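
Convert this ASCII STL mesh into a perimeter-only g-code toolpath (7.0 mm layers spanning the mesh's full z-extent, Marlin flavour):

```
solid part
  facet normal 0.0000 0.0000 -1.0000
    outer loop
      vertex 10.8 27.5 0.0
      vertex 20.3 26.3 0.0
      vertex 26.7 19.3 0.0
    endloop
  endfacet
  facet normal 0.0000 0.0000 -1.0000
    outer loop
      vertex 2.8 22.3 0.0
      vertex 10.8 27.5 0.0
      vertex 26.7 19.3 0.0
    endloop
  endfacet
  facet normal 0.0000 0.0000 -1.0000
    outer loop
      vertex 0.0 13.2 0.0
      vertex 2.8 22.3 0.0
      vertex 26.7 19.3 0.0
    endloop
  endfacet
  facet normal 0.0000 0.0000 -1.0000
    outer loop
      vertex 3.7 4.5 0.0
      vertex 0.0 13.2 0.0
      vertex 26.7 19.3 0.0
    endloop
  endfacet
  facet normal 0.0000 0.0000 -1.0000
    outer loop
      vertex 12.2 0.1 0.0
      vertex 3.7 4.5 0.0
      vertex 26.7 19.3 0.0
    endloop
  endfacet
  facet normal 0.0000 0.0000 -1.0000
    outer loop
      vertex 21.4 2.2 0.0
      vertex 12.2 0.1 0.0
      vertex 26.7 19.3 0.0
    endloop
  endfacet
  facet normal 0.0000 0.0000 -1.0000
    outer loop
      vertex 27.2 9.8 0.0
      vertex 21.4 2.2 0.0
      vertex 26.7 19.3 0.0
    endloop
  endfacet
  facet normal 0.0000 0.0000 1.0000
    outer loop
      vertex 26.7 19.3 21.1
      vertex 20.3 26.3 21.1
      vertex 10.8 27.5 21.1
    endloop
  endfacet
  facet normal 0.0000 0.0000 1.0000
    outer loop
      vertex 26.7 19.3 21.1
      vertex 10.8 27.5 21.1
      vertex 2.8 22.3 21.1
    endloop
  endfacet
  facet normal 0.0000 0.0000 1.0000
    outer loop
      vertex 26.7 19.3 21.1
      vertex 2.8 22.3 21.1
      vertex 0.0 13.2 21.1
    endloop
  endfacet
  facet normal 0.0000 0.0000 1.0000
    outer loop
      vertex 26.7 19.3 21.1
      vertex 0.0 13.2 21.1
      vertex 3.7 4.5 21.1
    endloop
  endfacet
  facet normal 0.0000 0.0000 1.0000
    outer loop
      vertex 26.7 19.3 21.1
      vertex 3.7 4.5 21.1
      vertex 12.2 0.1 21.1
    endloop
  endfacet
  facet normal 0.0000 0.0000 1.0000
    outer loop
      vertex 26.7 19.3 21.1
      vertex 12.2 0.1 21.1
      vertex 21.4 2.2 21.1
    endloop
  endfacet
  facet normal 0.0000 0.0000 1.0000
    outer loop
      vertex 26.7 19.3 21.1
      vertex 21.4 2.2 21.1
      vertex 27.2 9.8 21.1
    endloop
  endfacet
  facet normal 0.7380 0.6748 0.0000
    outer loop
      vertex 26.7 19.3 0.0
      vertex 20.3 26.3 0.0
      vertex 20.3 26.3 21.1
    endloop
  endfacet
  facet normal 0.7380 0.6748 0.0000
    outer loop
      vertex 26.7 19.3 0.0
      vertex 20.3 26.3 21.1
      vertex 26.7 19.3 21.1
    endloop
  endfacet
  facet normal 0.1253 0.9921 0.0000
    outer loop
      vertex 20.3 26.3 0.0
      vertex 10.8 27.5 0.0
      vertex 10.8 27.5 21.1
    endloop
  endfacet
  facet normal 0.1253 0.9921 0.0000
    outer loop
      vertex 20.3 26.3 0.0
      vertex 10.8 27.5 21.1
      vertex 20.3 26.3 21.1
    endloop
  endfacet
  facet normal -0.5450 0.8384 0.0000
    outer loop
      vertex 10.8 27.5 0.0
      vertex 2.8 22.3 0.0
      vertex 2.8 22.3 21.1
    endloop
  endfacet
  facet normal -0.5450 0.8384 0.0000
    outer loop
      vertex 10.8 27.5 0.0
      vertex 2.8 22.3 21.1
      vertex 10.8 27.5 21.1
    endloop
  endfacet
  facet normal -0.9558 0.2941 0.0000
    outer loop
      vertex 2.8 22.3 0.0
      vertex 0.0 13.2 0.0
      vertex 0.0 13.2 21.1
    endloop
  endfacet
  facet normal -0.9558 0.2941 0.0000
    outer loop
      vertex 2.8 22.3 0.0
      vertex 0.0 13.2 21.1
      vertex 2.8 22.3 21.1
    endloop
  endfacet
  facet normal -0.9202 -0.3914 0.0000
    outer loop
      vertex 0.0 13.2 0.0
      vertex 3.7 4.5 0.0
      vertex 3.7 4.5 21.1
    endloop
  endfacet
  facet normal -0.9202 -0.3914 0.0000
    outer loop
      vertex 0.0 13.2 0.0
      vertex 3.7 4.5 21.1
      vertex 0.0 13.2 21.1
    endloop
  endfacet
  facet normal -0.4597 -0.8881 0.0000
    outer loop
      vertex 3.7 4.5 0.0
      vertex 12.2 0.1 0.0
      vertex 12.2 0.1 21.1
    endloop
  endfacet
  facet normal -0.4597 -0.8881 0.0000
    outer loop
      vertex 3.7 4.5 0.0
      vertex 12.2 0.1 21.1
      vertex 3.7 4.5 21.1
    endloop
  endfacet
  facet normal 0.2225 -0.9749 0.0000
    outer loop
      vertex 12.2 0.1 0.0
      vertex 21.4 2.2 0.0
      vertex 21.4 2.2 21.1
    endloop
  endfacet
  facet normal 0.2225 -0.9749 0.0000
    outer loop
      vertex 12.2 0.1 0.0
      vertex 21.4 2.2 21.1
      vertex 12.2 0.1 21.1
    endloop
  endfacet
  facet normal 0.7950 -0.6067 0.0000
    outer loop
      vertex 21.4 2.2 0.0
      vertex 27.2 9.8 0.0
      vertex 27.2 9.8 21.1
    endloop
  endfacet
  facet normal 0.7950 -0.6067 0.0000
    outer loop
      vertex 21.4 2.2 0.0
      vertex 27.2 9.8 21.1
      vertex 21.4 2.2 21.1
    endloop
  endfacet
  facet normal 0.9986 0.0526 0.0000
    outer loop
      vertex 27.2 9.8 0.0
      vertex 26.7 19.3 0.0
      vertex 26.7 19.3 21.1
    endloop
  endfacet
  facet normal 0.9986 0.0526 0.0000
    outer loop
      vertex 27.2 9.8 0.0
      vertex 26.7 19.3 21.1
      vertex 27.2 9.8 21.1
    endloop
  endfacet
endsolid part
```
; perimeter-only toolpath
G21 ; units = mm
G90 ; absolute positioning
G28 ; home
; layer 1
G0 Z7.0
G0 X26.7 Y19.3
G1 X20.3 Y26.3
G1 X10.8 Y27.5
G1 X2.8 Y22.3
G1 X0.0 Y13.2
G1 X3.7 Y4.5
G1 X12.2 Y0.1
G1 X21.4 Y2.2
G1 X27.2 Y9.8
G1 X26.7 Y19.3
; layer 2
G0 Z14.1
G0 X26.7 Y19.3
G1 X20.3 Y26.3
G1 X10.8 Y27.5
G1 X2.8 Y22.3
G1 X0.0 Y13.2
G1 X3.7 Y4.5
G1 X12.2 Y0.1
G1 X21.4 Y2.2
G1 X27.2 Y9.8
G1 X26.7 Y19.3
; layer 3
G0 Z21.1
G0 X26.7 Y19.3
G1 X20.3 Y26.3
G1 X10.8 Y27.5
G1 X2.8 Y22.3
G1 X0.0 Y13.2
G1 X3.7 Y4.5
G1 X12.2 Y0.1
G1 X21.4 Y2.2
G1 X27.2 Y9.8
G1 X26.7 Y19.3
M2 ; end

The solid is a regular 9-sided prism (a cylinder approximated with 9 flat sides), circumscribed radius ≈ 13.9 mm, height ≈ 21.1 mm. Slicing at Δz = 7.0 mm — 3 equal slices spanning the solid's height, so layer i sits at z = i·h/3 — gives 3 non-empty perimeters. Each is a 9-segment closed polygon; G0 lifts to the layer z and rapids to the start vertex, then G1 traces the edges.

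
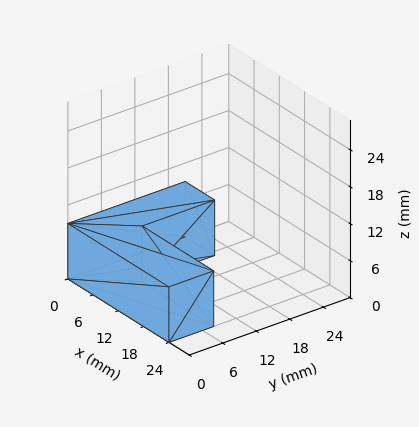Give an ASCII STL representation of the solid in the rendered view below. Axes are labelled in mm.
Reading the render: the shape is an L-shaped prism: outer 24 × 21 mm, arm thicknesses ≈ 8 mm (horizontal) and 7 mm (vertical), extruded 9 mm in z (dimensions read to the nearest mm from the axis ticks). For the STL, each face is triangulated and given an outward normal.

solid part
  facet normal 0.0000 0.0000 -1.0000
    outer loop
      vertex 24.00 8.00 0.00
      vertex 24.00 0.00 0.00
      vertex 0.00 0.00 0.00
    endloop
  endfacet
  facet normal 0.0000 0.0000 -1.0000
    outer loop
      vertex 7.00 8.00 0.00
      vertex 24.00 8.00 0.00
      vertex 0.00 0.00 0.00
    endloop
  endfacet
  facet normal 0.0000 0.0000 -1.0000
    outer loop
      vertex 7.00 21.00 0.00
      vertex 7.00 8.00 0.00
      vertex 0.00 0.00 0.00
    endloop
  endfacet
  facet normal 0.0000 0.0000 -1.0000
    outer loop
      vertex 0.00 21.00 0.00
      vertex 7.00 21.00 0.00
      vertex 0.00 0.00 0.00
    endloop
  endfacet
  facet normal 0.0000 0.0000 1.0000
    outer loop
      vertex 0.00 0.00 9.00
      vertex 24.00 0.00 9.00
      vertex 24.00 8.00 9.00
    endloop
  endfacet
  facet normal 0.0000 0.0000 1.0000
    outer loop
      vertex 0.00 0.00 9.00
      vertex 24.00 8.00 9.00
      vertex 7.00 8.00 9.00
    endloop
  endfacet
  facet normal 0.0000 0.0000 1.0000
    outer loop
      vertex 0.00 0.00 9.00
      vertex 7.00 8.00 9.00
      vertex 7.00 21.00 9.00
    endloop
  endfacet
  facet normal 0.0000 0.0000 1.0000
    outer loop
      vertex 0.00 0.00 9.00
      vertex 7.00 21.00 9.00
      vertex 0.00 21.00 9.00
    endloop
  endfacet
  facet normal 0.0000 -1.0000 0.0000
    outer loop
      vertex 0.00 0.00 0.00
      vertex 24.00 0.00 0.00
      vertex 24.00 0.00 9.00
    endloop
  endfacet
  facet normal 0.0000 -1.0000 0.0000
    outer loop
      vertex 0.00 0.00 0.00
      vertex 24.00 0.00 9.00
      vertex 0.00 0.00 9.00
    endloop
  endfacet
  facet normal 1.0000 0.0000 0.0000
    outer loop
      vertex 24.00 0.00 0.00
      vertex 24.00 8.00 0.00
      vertex 24.00 8.00 9.00
    endloop
  endfacet
  facet normal 1.0000 0.0000 0.0000
    outer loop
      vertex 24.00 0.00 0.00
      vertex 24.00 8.00 9.00
      vertex 24.00 0.00 9.00
    endloop
  endfacet
  facet normal 0.0000 1.0000 0.0000
    outer loop
      vertex 24.00 8.00 0.00
      vertex 7.00 8.00 0.00
      vertex 7.00 8.00 9.00
    endloop
  endfacet
  facet normal 0.0000 1.0000 0.0000
    outer loop
      vertex 24.00 8.00 0.00
      vertex 7.00 8.00 9.00
      vertex 24.00 8.00 9.00
    endloop
  endfacet
  facet normal 1.0000 0.0000 0.0000
    outer loop
      vertex 7.00 8.00 0.00
      vertex 7.00 21.00 0.00
      vertex 7.00 21.00 9.00
    endloop
  endfacet
  facet normal 1.0000 0.0000 0.0000
    outer loop
      vertex 7.00 8.00 0.00
      vertex 7.00 21.00 9.00
      vertex 7.00 8.00 9.00
    endloop
  endfacet
  facet normal 0.0000 1.0000 0.0000
    outer loop
      vertex 7.00 21.00 0.00
      vertex 0.00 21.00 0.00
      vertex 0.00 21.00 9.00
    endloop
  endfacet
  facet normal 0.0000 1.0000 0.0000
    outer loop
      vertex 7.00 21.00 0.00
      vertex 0.00 21.00 9.00
      vertex 7.00 21.00 9.00
    endloop
  endfacet
  facet normal -1.0000 0.0000 0.0000
    outer loop
      vertex 0.00 21.00 0.00
      vertex 0.00 0.00 0.00
      vertex 0.00 0.00 9.00
    endloop
  endfacet
  facet normal -1.0000 0.0000 0.0000
    outer loop
      vertex 0.00 21.00 0.00
      vertex 0.00 0.00 9.00
      vertex 0.00 21.00 9.00
    endloop
  endfacet
endsolid part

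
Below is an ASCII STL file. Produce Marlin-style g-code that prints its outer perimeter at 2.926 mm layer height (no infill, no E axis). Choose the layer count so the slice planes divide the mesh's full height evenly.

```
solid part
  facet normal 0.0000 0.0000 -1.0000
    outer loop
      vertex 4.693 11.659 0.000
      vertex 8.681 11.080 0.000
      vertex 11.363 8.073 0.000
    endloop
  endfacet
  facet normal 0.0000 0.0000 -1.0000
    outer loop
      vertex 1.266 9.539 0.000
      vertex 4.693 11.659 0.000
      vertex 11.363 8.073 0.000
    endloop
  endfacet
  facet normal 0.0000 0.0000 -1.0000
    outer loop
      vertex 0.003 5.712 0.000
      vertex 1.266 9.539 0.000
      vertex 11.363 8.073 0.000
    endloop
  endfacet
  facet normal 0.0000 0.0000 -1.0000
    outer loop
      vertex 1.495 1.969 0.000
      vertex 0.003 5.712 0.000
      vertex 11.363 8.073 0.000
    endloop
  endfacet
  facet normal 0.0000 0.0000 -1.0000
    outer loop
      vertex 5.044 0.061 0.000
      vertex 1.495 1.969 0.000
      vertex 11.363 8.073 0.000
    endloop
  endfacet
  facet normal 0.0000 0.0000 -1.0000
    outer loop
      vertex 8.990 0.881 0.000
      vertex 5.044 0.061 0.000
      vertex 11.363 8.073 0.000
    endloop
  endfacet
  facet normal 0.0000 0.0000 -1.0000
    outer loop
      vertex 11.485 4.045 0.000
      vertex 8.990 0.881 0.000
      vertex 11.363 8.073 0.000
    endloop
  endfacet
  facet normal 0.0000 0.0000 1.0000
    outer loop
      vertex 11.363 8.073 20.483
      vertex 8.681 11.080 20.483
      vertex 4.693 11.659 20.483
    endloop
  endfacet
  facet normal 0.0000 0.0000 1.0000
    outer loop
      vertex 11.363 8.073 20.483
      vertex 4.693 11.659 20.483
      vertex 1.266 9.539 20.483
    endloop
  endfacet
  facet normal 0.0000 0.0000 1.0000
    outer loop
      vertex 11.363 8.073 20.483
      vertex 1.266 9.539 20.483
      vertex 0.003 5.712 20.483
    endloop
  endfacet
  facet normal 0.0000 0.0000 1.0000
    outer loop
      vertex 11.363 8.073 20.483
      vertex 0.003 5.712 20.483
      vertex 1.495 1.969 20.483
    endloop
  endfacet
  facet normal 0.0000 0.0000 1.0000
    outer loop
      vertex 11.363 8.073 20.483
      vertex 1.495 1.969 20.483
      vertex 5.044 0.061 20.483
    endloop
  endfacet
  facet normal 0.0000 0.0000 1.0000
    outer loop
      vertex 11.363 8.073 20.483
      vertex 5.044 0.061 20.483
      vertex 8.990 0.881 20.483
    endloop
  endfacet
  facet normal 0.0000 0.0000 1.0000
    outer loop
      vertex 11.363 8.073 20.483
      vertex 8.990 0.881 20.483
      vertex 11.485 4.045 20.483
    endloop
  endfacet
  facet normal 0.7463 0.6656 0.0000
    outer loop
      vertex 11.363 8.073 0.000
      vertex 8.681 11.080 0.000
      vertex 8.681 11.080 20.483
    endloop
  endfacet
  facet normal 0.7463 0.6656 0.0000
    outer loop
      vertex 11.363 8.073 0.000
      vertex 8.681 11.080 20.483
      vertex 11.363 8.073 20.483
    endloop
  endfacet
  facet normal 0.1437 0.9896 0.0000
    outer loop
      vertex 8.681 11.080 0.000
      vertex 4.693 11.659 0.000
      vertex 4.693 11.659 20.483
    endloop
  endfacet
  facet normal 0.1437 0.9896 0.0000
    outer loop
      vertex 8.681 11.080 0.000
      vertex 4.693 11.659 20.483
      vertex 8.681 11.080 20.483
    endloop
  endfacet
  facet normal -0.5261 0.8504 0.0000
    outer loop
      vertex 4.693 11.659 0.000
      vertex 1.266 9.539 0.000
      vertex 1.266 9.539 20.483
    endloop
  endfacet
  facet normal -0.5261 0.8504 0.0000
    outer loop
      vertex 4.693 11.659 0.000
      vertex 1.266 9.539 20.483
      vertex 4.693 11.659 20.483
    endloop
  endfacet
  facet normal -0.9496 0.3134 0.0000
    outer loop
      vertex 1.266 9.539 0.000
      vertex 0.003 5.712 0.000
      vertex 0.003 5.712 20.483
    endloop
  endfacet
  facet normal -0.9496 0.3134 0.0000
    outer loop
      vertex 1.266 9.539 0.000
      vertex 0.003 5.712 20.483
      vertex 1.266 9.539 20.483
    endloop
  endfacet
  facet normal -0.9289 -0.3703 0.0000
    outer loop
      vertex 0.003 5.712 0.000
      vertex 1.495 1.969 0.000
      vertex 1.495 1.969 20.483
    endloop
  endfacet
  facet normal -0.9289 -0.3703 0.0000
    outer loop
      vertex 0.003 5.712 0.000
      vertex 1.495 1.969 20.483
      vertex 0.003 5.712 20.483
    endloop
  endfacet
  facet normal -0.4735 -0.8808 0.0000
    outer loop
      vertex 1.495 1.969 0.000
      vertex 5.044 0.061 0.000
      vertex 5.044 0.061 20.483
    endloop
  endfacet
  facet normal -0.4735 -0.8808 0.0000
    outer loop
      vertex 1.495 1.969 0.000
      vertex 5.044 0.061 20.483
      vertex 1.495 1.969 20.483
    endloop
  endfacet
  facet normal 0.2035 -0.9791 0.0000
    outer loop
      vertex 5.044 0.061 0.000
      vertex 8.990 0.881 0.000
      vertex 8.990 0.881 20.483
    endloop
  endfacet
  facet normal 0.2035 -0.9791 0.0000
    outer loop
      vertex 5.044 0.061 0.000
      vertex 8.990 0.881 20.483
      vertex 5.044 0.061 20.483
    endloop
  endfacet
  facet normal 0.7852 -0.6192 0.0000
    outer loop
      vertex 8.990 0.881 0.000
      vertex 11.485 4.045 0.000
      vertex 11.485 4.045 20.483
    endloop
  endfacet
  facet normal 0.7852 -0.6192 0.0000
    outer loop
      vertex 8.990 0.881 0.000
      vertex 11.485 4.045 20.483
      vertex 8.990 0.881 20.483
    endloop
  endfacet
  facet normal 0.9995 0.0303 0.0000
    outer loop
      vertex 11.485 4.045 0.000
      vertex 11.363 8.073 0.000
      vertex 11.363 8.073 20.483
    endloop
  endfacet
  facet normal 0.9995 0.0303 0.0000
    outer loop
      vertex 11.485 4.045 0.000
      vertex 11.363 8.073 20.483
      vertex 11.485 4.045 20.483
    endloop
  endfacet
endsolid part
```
; perimeter-only toolpath
G21 ; units = mm
G90 ; absolute positioning
G28 ; home
; layer 1
G0 Z2.926
G0 X11.363 Y8.073
G1 X8.681 Y11.080
G1 X4.693 Y11.659
G1 X1.266 Y9.539
G1 X0.003 Y5.712
G1 X1.495 Y1.969
G1 X5.044 Y0.061
G1 X8.990 Y0.881
G1 X11.485 Y4.045
G1 X11.363 Y8.073
; layer 2
G0 Z5.852
G0 X11.363 Y8.073
G1 X8.681 Y11.080
G1 X4.693 Y11.659
G1 X1.266 Y9.539
G1 X0.003 Y5.712
G1 X1.495 Y1.969
G1 X5.044 Y0.061
G1 X8.990 Y0.881
G1 X11.485 Y4.045
G1 X11.363 Y8.073
; layer 3
G0 Z8.778
G0 X11.363 Y8.073
G1 X8.681 Y11.080
G1 X4.693 Y11.659
G1 X1.266 Y9.539
G1 X0.003 Y5.712
G1 X1.495 Y1.969
G1 X5.044 Y0.061
G1 X8.990 Y0.881
G1 X11.485 Y4.045
G1 X11.363 Y8.073
; layer 4
G0 Z11.705
G0 X11.363 Y8.073
G1 X8.681 Y11.080
G1 X4.693 Y11.659
G1 X1.266 Y9.539
G1 X0.003 Y5.712
G1 X1.495 Y1.969
G1 X5.044 Y0.061
G1 X8.990 Y0.881
G1 X11.485 Y4.045
G1 X11.363 Y8.073
; layer 5
G0 Z14.631
G0 X11.363 Y8.073
G1 X8.681 Y11.080
G1 X4.693 Y11.659
G1 X1.266 Y9.539
G1 X0.003 Y5.712
G1 X1.495 Y1.969
G1 X5.044 Y0.061
G1 X8.990 Y0.881
G1 X11.485 Y4.045
G1 X11.363 Y8.073
; layer 6
G0 Z17.557
G0 X11.363 Y8.073
G1 X8.681 Y11.080
G1 X4.693 Y11.659
G1 X1.266 Y9.539
G1 X0.003 Y5.712
G1 X1.495 Y1.969
G1 X5.044 Y0.061
G1 X8.990 Y0.881
G1 X11.485 Y4.045
G1 X11.363 Y8.073
; layer 7
G0 Z20.483
G0 X11.363 Y8.073
G1 X8.681 Y11.080
G1 X4.693 Y11.659
G1 X1.266 Y9.539
G1 X0.003 Y5.712
G1 X1.495 Y1.969
G1 X5.044 Y0.061
G1 X8.990 Y0.881
G1 X11.485 Y4.045
G1 X11.363 Y8.073
M2 ; end

The solid is a regular 9-sided prism (a cylinder approximated with 9 flat sides), circumscribed radius ≈ 5.89 mm, height ≈ 20.5 mm. Slicing at Δz = 2.926 mm — 7 equal slices spanning the solid's height, so layer i sits at z = i·h/7 — gives 7 non-empty perimeters. Each is a 9-segment closed polygon; G0 lifts to the layer z and rapids to the start vertex, then G1 traces the edges.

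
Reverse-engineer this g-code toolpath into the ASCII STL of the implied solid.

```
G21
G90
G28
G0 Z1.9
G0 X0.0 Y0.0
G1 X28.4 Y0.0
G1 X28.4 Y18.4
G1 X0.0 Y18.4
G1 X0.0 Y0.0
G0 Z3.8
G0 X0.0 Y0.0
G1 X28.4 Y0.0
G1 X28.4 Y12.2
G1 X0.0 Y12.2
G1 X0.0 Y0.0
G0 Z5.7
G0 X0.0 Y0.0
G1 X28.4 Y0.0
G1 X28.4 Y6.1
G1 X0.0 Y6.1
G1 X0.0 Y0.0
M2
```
solid part
  facet normal 0.0000 0.0000 -1.0000
    outer loop
      vertex 28.4 24.5 0.0
      vertex 28.4 0.0 0.0
      vertex 0.0 0.0 0.0
    endloop
  endfacet
  facet normal 0.0000 0.0000 -1.0000
    outer loop
      vertex 0.0 24.5 0.0
      vertex 28.4 24.5 0.0
      vertex 0.0 0.0 0.0
    endloop
  endfacet
  facet normal 0.0000 -1.0000 0.0000
    outer loop
      vertex 0.0 0.0 0.0
      vertex 28.4 0.0 0.0
      vertex 28.4 0.0 7.6
    endloop
  endfacet
  facet normal 0.0000 -1.0000 0.0000
    outer loop
      vertex 0.0 0.0 0.0
      vertex 28.4 0.0 7.6
      vertex 0.0 0.0 7.6
    endloop
  endfacet
  facet normal 0.0000 0.2963 0.9551
    outer loop
      vertex 0.0 0.0 7.6
      vertex 28.4 0.0 7.6
      vertex 28.4 24.5 0.0
    endloop
  endfacet
  facet normal 0.0000 0.2963 0.9551
    outer loop
      vertex 0.0 0.0 7.6
      vertex 28.4 24.5 0.0
      vertex 0.0 24.5 0.0
    endloop
  endfacet
  facet normal -1.0000 0.0000 0.0000
    outer loop
      vertex 0.0 0.0 7.6
      vertex 0.0 24.5 0.0
      vertex 0.0 0.0 0.0
    endloop
  endfacet
  facet normal 1.0000 0.0000 0.0000
    outer loop
      vertex 28.4 0.0 0.0
      vertex 28.4 24.5 0.0
      vertex 28.4 0.0 7.6
    endloop
  endfacet
endsolid part

The G0 Z moves step by Δz≈1.9 mm. The G1 loops shrink linearly with z, so the solid tapers from its base footprint up to z≈7.6. Closing with a flat bottom cap and the tapered top and triangulating gives 8 facets — a wedge (ramp): 28.4 × 24.5 mm base, rising to 7.6 mm along the y=0 edge and sloping linearly to z=0 at y=24.5.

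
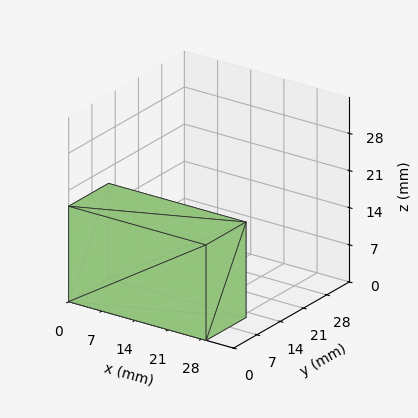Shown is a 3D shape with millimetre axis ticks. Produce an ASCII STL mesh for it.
Reading the render: the shape is a rectangular box, roughly 29 × 12 mm footprint and 18 mm tall (dimensions read to the nearest mm from the axis ticks). For the STL, each face is triangulated and given an outward normal.

solid part
  facet normal 0.0000 0.0000 -1.0000
    outer loop
      vertex 29.000 12.000 0.000
      vertex 29.000 0.000 0.000
      vertex 0.000 0.000 0.000
    endloop
  endfacet
  facet normal 0.0000 0.0000 -1.0000
    outer loop
      vertex 0.000 12.000 0.000
      vertex 29.000 12.000 0.000
      vertex 0.000 0.000 0.000
    endloop
  endfacet
  facet normal 0.0000 0.0000 1.0000
    outer loop
      vertex 0.000 0.000 18.000
      vertex 29.000 0.000 18.000
      vertex 29.000 12.000 18.000
    endloop
  endfacet
  facet normal 0.0000 0.0000 1.0000
    outer loop
      vertex 0.000 0.000 18.000
      vertex 29.000 12.000 18.000
      vertex 0.000 12.000 18.000
    endloop
  endfacet
  facet normal 0.0000 -1.0000 0.0000
    outer loop
      vertex 0.000 0.000 0.000
      vertex 29.000 0.000 0.000
      vertex 29.000 0.000 18.000
    endloop
  endfacet
  facet normal 0.0000 -1.0000 0.0000
    outer loop
      vertex 0.000 0.000 0.000
      vertex 29.000 0.000 18.000
      vertex 0.000 0.000 18.000
    endloop
  endfacet
  facet normal 0.0000 1.0000 0.0000
    outer loop
      vertex 29.000 12.000 18.000
      vertex 29.000 12.000 0.000
      vertex 0.000 12.000 0.000
    endloop
  endfacet
  facet normal 0.0000 1.0000 0.0000
    outer loop
      vertex 0.000 12.000 18.000
      vertex 29.000 12.000 18.000
      vertex 0.000 12.000 0.000
    endloop
  endfacet
  facet normal -1.0000 0.0000 0.0000
    outer loop
      vertex 0.000 12.000 18.000
      vertex 0.000 12.000 0.000
      vertex 0.000 0.000 0.000
    endloop
  endfacet
  facet normal -1.0000 0.0000 0.0000
    outer loop
      vertex 0.000 0.000 18.000
      vertex 0.000 12.000 18.000
      vertex 0.000 0.000 0.000
    endloop
  endfacet
  facet normal 1.0000 0.0000 0.0000
    outer loop
      vertex 29.000 0.000 0.000
      vertex 29.000 12.000 0.000
      vertex 29.000 12.000 18.000
    endloop
  endfacet
  facet normal 1.0000 0.0000 0.0000
    outer loop
      vertex 29.000 0.000 0.000
      vertex 29.000 12.000 18.000
      vertex 29.000 0.000 18.000
    endloop
  endfacet
endsolid part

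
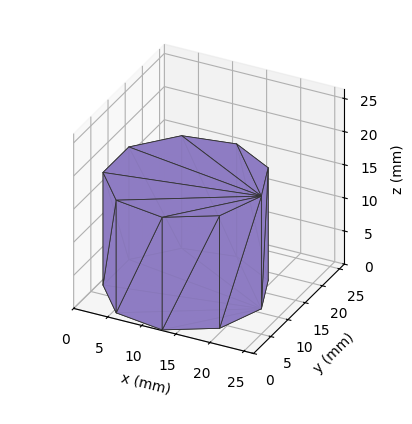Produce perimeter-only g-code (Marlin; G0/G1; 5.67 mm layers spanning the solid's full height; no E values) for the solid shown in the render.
Reading the render: the shape is a regular 9-sided prism (a cylinder approximated with 9 flat sides), circumscribed radius ≈ 11 mm, height ≈ 17 mm (dimensions read to the nearest mm from the axis ticks). For the g-code, the solid's height is divided into equal slices at the stated Δz and each level perimeter traced with G1 moves after a G0 lift.

; perimeter-only toolpath
G21 ; units = mm
G90 ; absolute positioning
G28 ; home
; layer 1
G0 Z5.67
G0 X22.00 Y11.00
G1 X19.43 Y18.07
G1 X12.91 Y21.83
G1 X5.50 Y20.53
G1 X0.66 Y14.76
G1 X0.66 Y7.24
G1 X5.50 Y1.47
G1 X12.91 Y0.17
G1 X19.43 Y3.93
G1 X22.00 Y11.00
; layer 2
G0 Z11.33
G0 X22.00 Y11.00
G1 X19.43 Y18.07
G1 X12.91 Y21.83
G1 X5.50 Y20.53
G1 X0.66 Y14.76
G1 X0.66 Y7.24
G1 X5.50 Y1.47
G1 X12.91 Y0.17
G1 X19.43 Y3.93
G1 X22.00 Y11.00
; layer 3
G0 Z17.00
G0 X22.00 Y11.00
G1 X19.43 Y18.07
G1 X12.91 Y21.83
G1 X5.50 Y20.53
G1 X0.66 Y14.76
G1 X0.66 Y7.24
G1 X5.50 Y1.47
G1 X12.91 Y0.17
G1 X19.43 Y3.93
G1 X22.00 Y11.00
M2 ; end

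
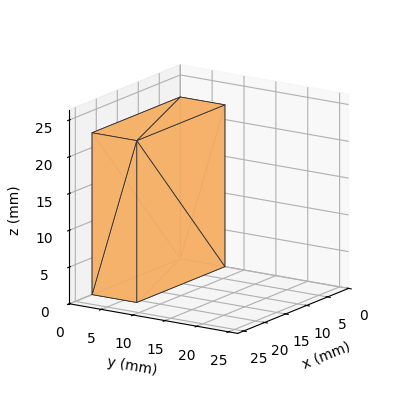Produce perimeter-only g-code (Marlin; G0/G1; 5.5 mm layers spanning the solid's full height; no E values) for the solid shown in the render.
Reading the render: the shape is a rectangular box, roughly 21 × 7 mm footprint and 22 mm tall (dimensions read to the nearest mm from the axis ticks). For the g-code, the solid's height is divided into equal slices at the stated Δz and each level perimeter traced with G1 moves after a G0 lift.

; perimeter-only toolpath
G21 ; units = mm
G90 ; absolute positioning
G28 ; home
; layer 1
G0 Z5.5
G0 X0.0 Y0.0
G1 X21.0 Y0.0
G1 X21.0 Y7.0
G1 X0.0 Y7.0
G1 X0.0 Y0.0
; layer 2
G0 Z11.0
G0 X0.0 Y0.0
G1 X21.0 Y0.0
G1 X21.0 Y7.0
G1 X0.0 Y7.0
G1 X0.0 Y0.0
; layer 3
G0 Z16.5
G0 X0.0 Y0.0
G1 X21.0 Y0.0
G1 X21.0 Y7.0
G1 X0.0 Y7.0
G1 X0.0 Y0.0
; layer 4
G0 Z22.0
G0 X0.0 Y0.0
G1 X21.0 Y0.0
G1 X21.0 Y7.0
G1 X0.0 Y7.0
G1 X0.0 Y0.0
M2 ; end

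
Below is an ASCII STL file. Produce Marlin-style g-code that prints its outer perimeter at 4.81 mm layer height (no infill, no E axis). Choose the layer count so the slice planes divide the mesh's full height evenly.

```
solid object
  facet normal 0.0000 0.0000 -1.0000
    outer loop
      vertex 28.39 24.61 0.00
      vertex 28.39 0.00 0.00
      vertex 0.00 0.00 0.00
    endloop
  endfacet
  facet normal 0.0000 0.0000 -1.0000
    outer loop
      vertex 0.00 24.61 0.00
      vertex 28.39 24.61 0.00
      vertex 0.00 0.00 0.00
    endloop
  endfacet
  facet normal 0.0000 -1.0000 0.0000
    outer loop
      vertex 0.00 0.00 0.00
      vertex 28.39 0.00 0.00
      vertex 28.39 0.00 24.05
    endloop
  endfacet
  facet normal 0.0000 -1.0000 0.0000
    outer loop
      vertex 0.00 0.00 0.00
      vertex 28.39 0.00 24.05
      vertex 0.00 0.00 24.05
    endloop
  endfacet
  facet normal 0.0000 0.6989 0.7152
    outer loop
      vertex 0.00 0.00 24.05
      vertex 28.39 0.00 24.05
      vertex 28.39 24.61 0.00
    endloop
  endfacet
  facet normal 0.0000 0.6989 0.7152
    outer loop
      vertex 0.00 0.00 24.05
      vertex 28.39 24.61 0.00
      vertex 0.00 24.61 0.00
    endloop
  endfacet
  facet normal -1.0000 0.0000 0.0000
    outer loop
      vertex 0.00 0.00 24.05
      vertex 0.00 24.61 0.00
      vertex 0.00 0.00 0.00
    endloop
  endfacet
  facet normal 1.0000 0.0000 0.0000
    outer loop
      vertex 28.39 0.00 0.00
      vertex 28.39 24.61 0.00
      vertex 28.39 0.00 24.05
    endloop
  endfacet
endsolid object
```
; perimeter-only toolpath
G21 ; units = mm
G90 ; absolute positioning
G28 ; home
; layer 1
G0 Z4.81
G0 X0.00 Y0.00
G1 X28.39 Y0.00
G1 X28.39 Y19.69
G1 X0.00 Y19.69
G1 X0.00 Y0.00
; layer 2
G0 Z9.62
G0 X0.00 Y0.00
G1 X28.39 Y0.00
G1 X28.39 Y14.77
G1 X0.00 Y14.77
G1 X0.00 Y0.00
; layer 3
G0 Z14.43
G0 X0.00 Y0.00
G1 X28.39 Y0.00
G1 X28.39 Y9.84
G1 X0.00 Y9.84
G1 X0.00 Y0.00
; layer 4
G0 Z19.24
G0 X0.00 Y0.00
G1 X28.39 Y0.00
G1 X28.39 Y4.92
G1 X0.00 Y4.92
G1 X0.00 Y0.00
M2 ; end

The solid is a wedge (ramp): 28.4 × 24.6 mm base, rising to 24.1 mm along the y=0 edge and sloping linearly to z=0 at y=24.6. Slicing at Δz = 4.81 mm — 5 equal slices spanning the solid's height, so layer i sits at z = i·h/5 — gives 4 non-empty perimeters. Each is a 4-segment closed polygon; G0 lifts to the layer z and rapids to the start vertex, then G1 traces the edges. The cross-section shrinks linearly with z (the slice at the apex is degenerate and omitted).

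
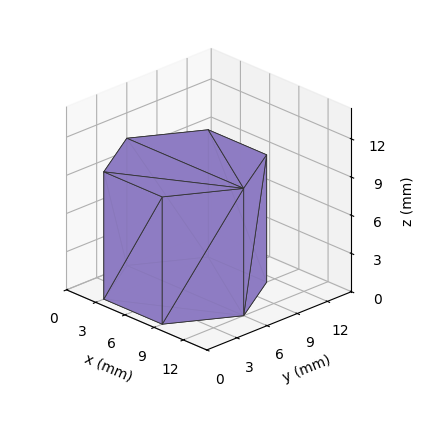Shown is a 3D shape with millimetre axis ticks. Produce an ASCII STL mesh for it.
Reading the render: the shape is a regular 6-sided prism (a cylinder approximated with 6 flat sides), circumscribed radius ≈ 6 mm, height ≈ 10 mm (dimensions read to the nearest mm from the axis ticks). For the STL, each face is triangulated and given an outward normal.

solid part
  facet normal 0.0000 0.0000 -1.0000
    outer loop
      vertex 3.000 11.196 0.000
      vertex 9.000 11.196 0.000
      vertex 12.000 6.000 0.000
    endloop
  endfacet
  facet normal 0.0000 0.0000 -1.0000
    outer loop
      vertex 0.000 6.000 0.000
      vertex 3.000 11.196 0.000
      vertex 12.000 6.000 0.000
    endloop
  endfacet
  facet normal 0.0000 0.0000 -1.0000
    outer loop
      vertex 3.000 0.804 0.000
      vertex 0.000 6.000 0.000
      vertex 12.000 6.000 0.000
    endloop
  endfacet
  facet normal 0.0000 0.0000 -1.0000
    outer loop
      vertex 9.000 0.804 0.000
      vertex 3.000 0.804 0.000
      vertex 12.000 6.000 0.000
    endloop
  endfacet
  facet normal 0.0000 0.0000 1.0000
    outer loop
      vertex 12.000 6.000 10.000
      vertex 9.000 11.196 10.000
      vertex 3.000 11.196 10.000
    endloop
  endfacet
  facet normal 0.0000 0.0000 1.0000
    outer loop
      vertex 12.000 6.000 10.000
      vertex 3.000 11.196 10.000
      vertex 0.000 6.000 10.000
    endloop
  endfacet
  facet normal 0.0000 0.0000 1.0000
    outer loop
      vertex 12.000 6.000 10.000
      vertex 0.000 6.000 10.000
      vertex 3.000 0.804 10.000
    endloop
  endfacet
  facet normal 0.0000 0.0000 1.0000
    outer loop
      vertex 12.000 6.000 10.000
      vertex 3.000 0.804 10.000
      vertex 9.000 0.804 10.000
    endloop
  endfacet
  facet normal 0.8660 0.5000 0.0000
    outer loop
      vertex 12.000 6.000 0.000
      vertex 9.000 11.196 0.000
      vertex 9.000 11.196 10.000
    endloop
  endfacet
  facet normal 0.8660 0.5000 0.0000
    outer loop
      vertex 12.000 6.000 0.000
      vertex 9.000 11.196 10.000
      vertex 12.000 6.000 10.000
    endloop
  endfacet
  facet normal 0.0000 1.0000 0.0000
    outer loop
      vertex 9.000 11.196 0.000
      vertex 3.000 11.196 0.000
      vertex 3.000 11.196 10.000
    endloop
  endfacet
  facet normal 0.0000 1.0000 0.0000
    outer loop
      vertex 9.000 11.196 0.000
      vertex 3.000 11.196 10.000
      vertex 9.000 11.196 10.000
    endloop
  endfacet
  facet normal -0.8660 0.5000 0.0000
    outer loop
      vertex 3.000 11.196 0.000
      vertex 0.000 6.000 0.000
      vertex 0.000 6.000 10.000
    endloop
  endfacet
  facet normal -0.8660 0.5000 0.0000
    outer loop
      vertex 3.000 11.196 0.000
      vertex 0.000 6.000 10.000
      vertex 3.000 11.196 10.000
    endloop
  endfacet
  facet normal -0.8660 -0.5000 0.0000
    outer loop
      vertex 0.000 6.000 0.000
      vertex 3.000 0.804 0.000
      vertex 3.000 0.804 10.000
    endloop
  endfacet
  facet normal -0.8660 -0.5000 0.0000
    outer loop
      vertex 0.000 6.000 0.000
      vertex 3.000 0.804 10.000
      vertex 0.000 6.000 10.000
    endloop
  endfacet
  facet normal 0.0000 -1.0000 0.0000
    outer loop
      vertex 3.000 0.804 0.000
      vertex 9.000 0.804 0.000
      vertex 9.000 0.804 10.000
    endloop
  endfacet
  facet normal 0.0000 -1.0000 0.0000
    outer loop
      vertex 3.000 0.804 0.000
      vertex 9.000 0.804 10.000
      vertex 3.000 0.804 10.000
    endloop
  endfacet
  facet normal 0.8660 -0.5000 0.0000
    outer loop
      vertex 9.000 0.804 0.000
      vertex 12.000 6.000 0.000
      vertex 12.000 6.000 10.000
    endloop
  endfacet
  facet normal 0.8660 -0.5000 0.0000
    outer loop
      vertex 9.000 0.804 0.000
      vertex 12.000 6.000 10.000
      vertex 9.000 0.804 10.000
    endloop
  endfacet
endsolid part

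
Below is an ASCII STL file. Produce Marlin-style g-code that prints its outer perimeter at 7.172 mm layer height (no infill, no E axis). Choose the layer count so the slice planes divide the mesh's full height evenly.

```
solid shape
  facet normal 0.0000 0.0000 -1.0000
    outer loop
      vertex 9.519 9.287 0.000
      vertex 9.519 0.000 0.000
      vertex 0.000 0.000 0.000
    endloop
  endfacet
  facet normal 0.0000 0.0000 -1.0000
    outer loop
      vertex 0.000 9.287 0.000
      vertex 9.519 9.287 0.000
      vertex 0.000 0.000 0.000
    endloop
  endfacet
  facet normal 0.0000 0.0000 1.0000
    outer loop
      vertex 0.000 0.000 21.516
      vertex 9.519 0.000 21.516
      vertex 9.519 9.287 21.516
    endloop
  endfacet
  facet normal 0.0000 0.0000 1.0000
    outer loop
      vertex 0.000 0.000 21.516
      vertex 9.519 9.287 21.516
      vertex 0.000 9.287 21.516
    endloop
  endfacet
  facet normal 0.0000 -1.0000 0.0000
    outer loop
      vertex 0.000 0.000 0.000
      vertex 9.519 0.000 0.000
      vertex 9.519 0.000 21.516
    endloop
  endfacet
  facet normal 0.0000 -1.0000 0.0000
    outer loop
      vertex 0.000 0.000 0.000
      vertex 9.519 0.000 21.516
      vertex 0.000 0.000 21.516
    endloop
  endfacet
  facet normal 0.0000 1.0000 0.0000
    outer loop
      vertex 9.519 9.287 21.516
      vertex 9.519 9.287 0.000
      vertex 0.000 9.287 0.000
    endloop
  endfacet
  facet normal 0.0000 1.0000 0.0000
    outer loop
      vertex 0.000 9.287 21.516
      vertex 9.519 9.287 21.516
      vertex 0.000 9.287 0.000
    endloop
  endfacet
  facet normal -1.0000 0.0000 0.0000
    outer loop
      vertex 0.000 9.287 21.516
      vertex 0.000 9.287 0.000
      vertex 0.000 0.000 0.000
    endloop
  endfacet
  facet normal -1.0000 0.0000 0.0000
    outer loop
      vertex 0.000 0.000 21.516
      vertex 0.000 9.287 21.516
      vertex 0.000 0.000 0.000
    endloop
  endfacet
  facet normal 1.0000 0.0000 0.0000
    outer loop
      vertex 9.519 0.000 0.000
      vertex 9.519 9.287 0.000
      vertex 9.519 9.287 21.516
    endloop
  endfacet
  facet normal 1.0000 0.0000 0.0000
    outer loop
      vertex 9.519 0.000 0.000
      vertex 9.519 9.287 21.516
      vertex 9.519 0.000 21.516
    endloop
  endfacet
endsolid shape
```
; perimeter-only toolpath
G21 ; units = mm
G90 ; absolute positioning
G28 ; home
; layer 1
G0 Z7.172
G0 X0.000 Y0.000
G1 X9.519 Y0.000
G1 X9.519 Y9.287
G1 X0.000 Y9.287
G1 X0.000 Y0.000
; layer 2
G0 Z14.344
G0 X0.000 Y0.000
G1 X9.519 Y0.000
G1 X9.519 Y9.287
G1 X0.000 Y9.287
G1 X0.000 Y0.000
; layer 3
G0 Z21.516
G0 X0.000 Y0.000
G1 X9.519 Y0.000
G1 X9.519 Y9.287
G1 X0.000 Y9.287
G1 X0.000 Y0.000
M2 ; end

The solid is a rectangular box, roughly 9.52 × 9.29 mm footprint and 21.5 mm tall. Slicing at Δz = 7.172 mm — 3 equal slices spanning the solid's height, so layer i sits at z = i·h/3 — gives 3 non-empty perimeters. Each is a 4-segment closed polygon; G0 lifts to the layer z and rapids to the start vertex, then G1 traces the edges.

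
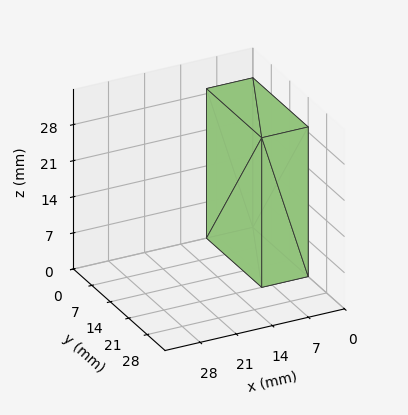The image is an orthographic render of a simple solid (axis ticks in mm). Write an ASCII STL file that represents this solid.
Reading the render: the shape is a rectangular box, roughly 9 × 21 mm footprint and 29 mm tall (dimensions read to the nearest mm from the axis ticks). For the STL, each face is triangulated and given an outward normal.

solid part
  facet normal 0.0000 0.0000 -1.0000
    outer loop
      vertex 9.0 21.0 0.0
      vertex 9.0 0.0 0.0
      vertex 0.0 0.0 0.0
    endloop
  endfacet
  facet normal 0.0000 0.0000 -1.0000
    outer loop
      vertex 0.0 21.0 0.0
      vertex 9.0 21.0 0.0
      vertex 0.0 0.0 0.0
    endloop
  endfacet
  facet normal 0.0000 0.0000 1.0000
    outer loop
      vertex 0.0 0.0 29.0
      vertex 9.0 0.0 29.0
      vertex 9.0 21.0 29.0
    endloop
  endfacet
  facet normal 0.0000 0.0000 1.0000
    outer loop
      vertex 0.0 0.0 29.0
      vertex 9.0 21.0 29.0
      vertex 0.0 21.0 29.0
    endloop
  endfacet
  facet normal 0.0000 -1.0000 0.0000
    outer loop
      vertex 0.0 0.0 0.0
      vertex 9.0 0.0 0.0
      vertex 9.0 0.0 29.0
    endloop
  endfacet
  facet normal 0.0000 -1.0000 0.0000
    outer loop
      vertex 0.0 0.0 0.0
      vertex 9.0 0.0 29.0
      vertex 0.0 0.0 29.0
    endloop
  endfacet
  facet normal 0.0000 1.0000 0.0000
    outer loop
      vertex 9.0 21.0 29.0
      vertex 9.0 21.0 0.0
      vertex 0.0 21.0 0.0
    endloop
  endfacet
  facet normal 0.0000 1.0000 0.0000
    outer loop
      vertex 0.0 21.0 29.0
      vertex 9.0 21.0 29.0
      vertex 0.0 21.0 0.0
    endloop
  endfacet
  facet normal -1.0000 0.0000 0.0000
    outer loop
      vertex 0.0 21.0 29.0
      vertex 0.0 21.0 0.0
      vertex 0.0 0.0 0.0
    endloop
  endfacet
  facet normal -1.0000 0.0000 0.0000
    outer loop
      vertex 0.0 0.0 29.0
      vertex 0.0 21.0 29.0
      vertex 0.0 0.0 0.0
    endloop
  endfacet
  facet normal 1.0000 0.0000 0.0000
    outer loop
      vertex 9.0 0.0 0.0
      vertex 9.0 21.0 0.0
      vertex 9.0 21.0 29.0
    endloop
  endfacet
  facet normal 1.0000 0.0000 0.0000
    outer loop
      vertex 9.0 0.0 0.0
      vertex 9.0 21.0 29.0
      vertex 9.0 0.0 29.0
    endloop
  endfacet
endsolid part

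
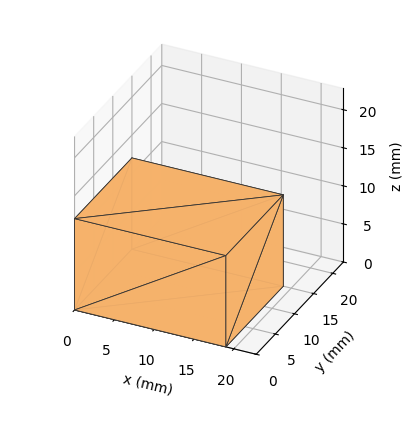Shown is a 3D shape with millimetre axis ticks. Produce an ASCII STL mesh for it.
Reading the render: the shape is a rectangular box, roughly 19 × 15 mm footprint and 12 mm tall (dimensions read to the nearest mm from the axis ticks). For the STL, each face is triangulated and given an outward normal.

solid part
  facet normal 0.0000 0.0000 -1.0000
    outer loop
      vertex 19.00 15.00 0.00
      vertex 19.00 0.00 0.00
      vertex 0.00 0.00 0.00
    endloop
  endfacet
  facet normal 0.0000 0.0000 -1.0000
    outer loop
      vertex 0.00 15.00 0.00
      vertex 19.00 15.00 0.00
      vertex 0.00 0.00 0.00
    endloop
  endfacet
  facet normal 0.0000 0.0000 1.0000
    outer loop
      vertex 0.00 0.00 12.00
      vertex 19.00 0.00 12.00
      vertex 19.00 15.00 12.00
    endloop
  endfacet
  facet normal 0.0000 0.0000 1.0000
    outer loop
      vertex 0.00 0.00 12.00
      vertex 19.00 15.00 12.00
      vertex 0.00 15.00 12.00
    endloop
  endfacet
  facet normal 0.0000 -1.0000 0.0000
    outer loop
      vertex 0.00 0.00 0.00
      vertex 19.00 0.00 0.00
      vertex 19.00 0.00 12.00
    endloop
  endfacet
  facet normal 0.0000 -1.0000 0.0000
    outer loop
      vertex 0.00 0.00 0.00
      vertex 19.00 0.00 12.00
      vertex 0.00 0.00 12.00
    endloop
  endfacet
  facet normal 0.0000 1.0000 0.0000
    outer loop
      vertex 19.00 15.00 12.00
      vertex 19.00 15.00 0.00
      vertex 0.00 15.00 0.00
    endloop
  endfacet
  facet normal 0.0000 1.0000 0.0000
    outer loop
      vertex 0.00 15.00 12.00
      vertex 19.00 15.00 12.00
      vertex 0.00 15.00 0.00
    endloop
  endfacet
  facet normal -1.0000 0.0000 0.0000
    outer loop
      vertex 0.00 15.00 12.00
      vertex 0.00 15.00 0.00
      vertex 0.00 0.00 0.00
    endloop
  endfacet
  facet normal -1.0000 0.0000 0.0000
    outer loop
      vertex 0.00 0.00 12.00
      vertex 0.00 15.00 12.00
      vertex 0.00 0.00 0.00
    endloop
  endfacet
  facet normal 1.0000 0.0000 0.0000
    outer loop
      vertex 19.00 0.00 0.00
      vertex 19.00 15.00 0.00
      vertex 19.00 15.00 12.00
    endloop
  endfacet
  facet normal 1.0000 0.0000 0.0000
    outer loop
      vertex 19.00 0.00 0.00
      vertex 19.00 15.00 12.00
      vertex 19.00 0.00 12.00
    endloop
  endfacet
endsolid part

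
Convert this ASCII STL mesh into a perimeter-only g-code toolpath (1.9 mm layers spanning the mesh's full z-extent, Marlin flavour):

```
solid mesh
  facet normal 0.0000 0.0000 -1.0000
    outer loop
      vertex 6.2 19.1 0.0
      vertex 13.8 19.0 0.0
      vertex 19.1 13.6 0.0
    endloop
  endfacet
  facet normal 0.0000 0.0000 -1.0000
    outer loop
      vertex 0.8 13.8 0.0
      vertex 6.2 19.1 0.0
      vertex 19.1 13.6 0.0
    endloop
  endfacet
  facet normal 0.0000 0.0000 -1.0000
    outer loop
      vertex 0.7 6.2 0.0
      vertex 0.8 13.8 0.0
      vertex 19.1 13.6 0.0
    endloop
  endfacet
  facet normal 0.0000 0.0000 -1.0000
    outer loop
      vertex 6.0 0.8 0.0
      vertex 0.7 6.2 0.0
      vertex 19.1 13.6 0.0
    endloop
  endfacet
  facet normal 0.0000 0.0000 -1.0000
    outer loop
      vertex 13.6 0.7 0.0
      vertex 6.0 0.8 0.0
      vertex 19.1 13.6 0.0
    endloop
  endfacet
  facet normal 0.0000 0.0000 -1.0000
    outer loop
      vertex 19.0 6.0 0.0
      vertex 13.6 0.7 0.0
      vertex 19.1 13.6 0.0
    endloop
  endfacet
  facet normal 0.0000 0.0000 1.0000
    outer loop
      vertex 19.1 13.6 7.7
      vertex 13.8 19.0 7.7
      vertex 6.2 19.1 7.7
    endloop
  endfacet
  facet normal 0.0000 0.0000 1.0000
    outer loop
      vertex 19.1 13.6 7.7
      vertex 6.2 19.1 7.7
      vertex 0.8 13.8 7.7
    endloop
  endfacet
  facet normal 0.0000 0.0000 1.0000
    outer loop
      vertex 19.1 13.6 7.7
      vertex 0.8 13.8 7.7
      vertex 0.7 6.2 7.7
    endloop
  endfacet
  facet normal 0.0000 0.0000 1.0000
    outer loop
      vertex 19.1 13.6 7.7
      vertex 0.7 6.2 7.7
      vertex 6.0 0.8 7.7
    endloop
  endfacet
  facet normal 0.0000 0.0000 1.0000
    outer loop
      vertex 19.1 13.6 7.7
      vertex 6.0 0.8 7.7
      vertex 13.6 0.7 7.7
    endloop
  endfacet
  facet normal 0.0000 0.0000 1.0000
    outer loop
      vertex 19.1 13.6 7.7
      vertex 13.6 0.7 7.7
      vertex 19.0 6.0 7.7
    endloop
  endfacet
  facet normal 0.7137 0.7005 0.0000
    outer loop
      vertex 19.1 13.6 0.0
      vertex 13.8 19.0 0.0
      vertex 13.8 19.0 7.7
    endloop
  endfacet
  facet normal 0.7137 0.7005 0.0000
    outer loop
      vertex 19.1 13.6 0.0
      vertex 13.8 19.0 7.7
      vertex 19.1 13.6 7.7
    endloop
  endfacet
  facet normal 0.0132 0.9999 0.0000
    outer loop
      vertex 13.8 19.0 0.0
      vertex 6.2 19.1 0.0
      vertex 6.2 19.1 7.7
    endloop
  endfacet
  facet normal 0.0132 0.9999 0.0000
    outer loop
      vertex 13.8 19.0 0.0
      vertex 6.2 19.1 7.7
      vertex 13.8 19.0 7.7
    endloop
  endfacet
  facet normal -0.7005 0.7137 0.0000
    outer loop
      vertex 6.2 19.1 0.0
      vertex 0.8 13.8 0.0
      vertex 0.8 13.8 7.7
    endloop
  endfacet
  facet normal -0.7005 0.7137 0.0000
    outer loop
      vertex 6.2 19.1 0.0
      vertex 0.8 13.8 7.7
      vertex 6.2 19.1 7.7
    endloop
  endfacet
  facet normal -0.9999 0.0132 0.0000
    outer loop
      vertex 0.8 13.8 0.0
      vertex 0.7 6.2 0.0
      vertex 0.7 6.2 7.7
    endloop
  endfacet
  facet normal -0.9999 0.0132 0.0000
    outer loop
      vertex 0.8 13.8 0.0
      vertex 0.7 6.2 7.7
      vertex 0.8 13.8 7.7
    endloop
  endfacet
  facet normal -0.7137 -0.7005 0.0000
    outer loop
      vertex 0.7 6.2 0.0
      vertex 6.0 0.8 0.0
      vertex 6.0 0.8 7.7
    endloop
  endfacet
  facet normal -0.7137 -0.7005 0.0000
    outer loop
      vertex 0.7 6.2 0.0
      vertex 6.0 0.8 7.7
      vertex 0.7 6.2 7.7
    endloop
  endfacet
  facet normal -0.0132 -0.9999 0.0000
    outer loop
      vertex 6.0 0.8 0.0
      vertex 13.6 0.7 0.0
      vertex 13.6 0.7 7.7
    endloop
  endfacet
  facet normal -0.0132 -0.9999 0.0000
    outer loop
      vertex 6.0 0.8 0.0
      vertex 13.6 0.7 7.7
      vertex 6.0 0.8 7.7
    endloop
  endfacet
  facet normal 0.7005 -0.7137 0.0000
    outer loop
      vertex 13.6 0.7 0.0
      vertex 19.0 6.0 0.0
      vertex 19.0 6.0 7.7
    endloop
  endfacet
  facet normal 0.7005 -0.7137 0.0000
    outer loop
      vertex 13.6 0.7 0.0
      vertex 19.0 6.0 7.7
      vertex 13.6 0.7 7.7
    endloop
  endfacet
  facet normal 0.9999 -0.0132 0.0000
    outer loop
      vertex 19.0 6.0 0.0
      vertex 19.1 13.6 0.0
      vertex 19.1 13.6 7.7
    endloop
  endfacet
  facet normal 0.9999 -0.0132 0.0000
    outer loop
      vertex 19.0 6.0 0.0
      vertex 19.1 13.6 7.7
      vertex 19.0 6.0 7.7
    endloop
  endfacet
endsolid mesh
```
; perimeter-only toolpath
G21 ; units = mm
G90 ; absolute positioning
G28 ; home
; layer 1
G0 Z1.9
G0 X19.1 Y13.6
G1 X13.8 Y19.0
G1 X6.2 Y19.1
G1 X0.8 Y13.8
G1 X0.7 Y6.2
G1 X6.0 Y0.8
G1 X13.6 Y0.7
G1 X19.0 Y6.0
G1 X19.1 Y13.6
; layer 2
G0 Z3.9
G0 X19.1 Y13.6
G1 X13.8 Y19.0
G1 X6.2 Y19.1
G1 X0.8 Y13.8
G1 X0.7 Y6.2
G1 X6.0 Y0.8
G1 X13.6 Y0.7
G1 X19.0 Y6.0
G1 X19.1 Y13.6
; layer 3
G0 Z5.8
G0 X19.1 Y13.6
G1 X13.8 Y19.0
G1 X6.2 Y19.1
G1 X0.8 Y13.8
G1 X0.7 Y6.2
G1 X6.0 Y0.8
G1 X13.6 Y0.7
G1 X19.0 Y6.0
G1 X19.1 Y13.6
; layer 4
G0 Z7.7
G0 X19.1 Y13.6
G1 X13.8 Y19.0
G1 X6.2 Y19.1
G1 X0.8 Y13.8
G1 X0.7 Y6.2
G1 X6.0 Y0.8
G1 X13.6 Y0.7
G1 X19.0 Y6.0
G1 X19.1 Y13.6
M2 ; end

The solid is a regular 8-sided prism (a cylinder approximated with 8 flat sides), circumscribed radius ≈ 9.9 mm, height ≈ 7.7 mm. Slicing at Δz = 1.9 mm — 4 equal slices spanning the solid's height, so layer i sits at z = i·h/4 — gives 4 non-empty perimeters. Each is a 8-segment closed polygon; G0 lifts to the layer z and rapids to the start vertex, then G1 traces the edges.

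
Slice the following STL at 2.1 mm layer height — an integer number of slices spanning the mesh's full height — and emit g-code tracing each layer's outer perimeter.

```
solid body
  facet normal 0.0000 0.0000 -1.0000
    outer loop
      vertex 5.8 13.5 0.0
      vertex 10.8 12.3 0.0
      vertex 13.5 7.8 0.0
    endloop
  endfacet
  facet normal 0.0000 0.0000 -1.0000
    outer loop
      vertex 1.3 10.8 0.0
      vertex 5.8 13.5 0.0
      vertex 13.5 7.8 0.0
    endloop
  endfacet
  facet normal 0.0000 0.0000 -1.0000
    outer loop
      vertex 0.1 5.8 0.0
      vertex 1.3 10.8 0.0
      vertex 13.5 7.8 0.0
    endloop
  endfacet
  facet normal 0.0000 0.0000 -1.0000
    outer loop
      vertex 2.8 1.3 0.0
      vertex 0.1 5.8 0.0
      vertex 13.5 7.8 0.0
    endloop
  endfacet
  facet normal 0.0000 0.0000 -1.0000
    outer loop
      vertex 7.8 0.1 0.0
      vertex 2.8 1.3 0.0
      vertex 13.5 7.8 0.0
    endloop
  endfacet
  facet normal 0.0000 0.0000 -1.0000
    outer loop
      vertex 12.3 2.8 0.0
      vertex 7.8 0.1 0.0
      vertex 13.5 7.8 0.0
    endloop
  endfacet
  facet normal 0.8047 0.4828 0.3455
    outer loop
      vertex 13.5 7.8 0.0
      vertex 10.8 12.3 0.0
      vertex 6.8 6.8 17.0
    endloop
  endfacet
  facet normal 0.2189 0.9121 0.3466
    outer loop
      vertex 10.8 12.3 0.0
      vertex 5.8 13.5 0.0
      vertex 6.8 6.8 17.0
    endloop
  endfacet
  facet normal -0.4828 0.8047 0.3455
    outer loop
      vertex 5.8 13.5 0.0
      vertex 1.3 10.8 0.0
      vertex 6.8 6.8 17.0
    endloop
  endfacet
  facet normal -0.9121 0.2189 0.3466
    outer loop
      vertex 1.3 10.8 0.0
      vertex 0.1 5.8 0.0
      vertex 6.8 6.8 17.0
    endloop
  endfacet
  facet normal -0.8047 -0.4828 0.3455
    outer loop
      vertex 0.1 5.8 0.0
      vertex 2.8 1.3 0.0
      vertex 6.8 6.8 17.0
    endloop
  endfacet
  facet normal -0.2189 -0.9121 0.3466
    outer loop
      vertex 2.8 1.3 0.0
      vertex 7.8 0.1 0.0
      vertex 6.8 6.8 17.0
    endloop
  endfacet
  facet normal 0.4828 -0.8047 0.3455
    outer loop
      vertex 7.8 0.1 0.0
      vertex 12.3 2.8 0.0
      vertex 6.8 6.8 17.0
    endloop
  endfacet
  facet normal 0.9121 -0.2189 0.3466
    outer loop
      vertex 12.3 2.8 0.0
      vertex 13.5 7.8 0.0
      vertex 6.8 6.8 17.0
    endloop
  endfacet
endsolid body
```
; perimeter-only toolpath
G21 ; units = mm
G90 ; absolute positioning
G28 ; home
; layer 1
G0 Z2.1
G0 X12.7 Y7.7
G1 X10.3 Y11.6
G1 X5.9 Y12.7
G1 X2.0 Y10.3
G1 X0.9 Y5.9
G1 X3.3 Y2.0
G1 X7.7 Y0.9
G1 X11.6 Y3.3
G1 X12.7 Y7.7
; layer 2
G0 Z4.2
G0 X11.8 Y7.5
G1 X9.8 Y10.9
G1 X6.0 Y11.8
G1 X2.7 Y9.8
G1 X1.8 Y6.0
G1 X3.8 Y2.7
G1 X7.5 Y1.8
G1 X10.9 Y3.8
G1 X11.8 Y7.5
; layer 3
G0 Z6.4
G0 X11.0 Y7.4
G1 X9.3 Y10.2
G1 X6.2 Y11.0
G1 X3.4 Y9.3
G1 X2.6 Y6.2
G1 X4.3 Y3.4
G1 X7.4 Y2.6
G1 X10.2 Y4.3
G1 X11.0 Y7.4
; layer 4
G0 Z8.5
G0 X10.2 Y7.3
G1 X8.8 Y9.6
G1 X6.3 Y10.2
G1 X4.0 Y8.8
G1 X3.4 Y6.3
G1 X4.8 Y4.0
G1 X7.3 Y3.4
G1 X9.6 Y4.8
G1 X10.2 Y7.3
; layer 5
G0 Z10.6
G0 X9.3 Y7.2
G1 X8.3 Y8.9
G1 X6.4 Y9.3
G1 X4.7 Y8.3
G1 X4.3 Y6.4
G1 X5.3 Y4.7
G1 X7.2 Y4.3
G1 X8.9 Y5.3
G1 X9.3 Y7.2
; layer 6
G0 Z12.8
G0 X8.5 Y7.0
G1 X7.8 Y8.2
G1 X6.5 Y8.5
G1 X5.4 Y7.8
G1 X5.1 Y6.5
G1 X5.8 Y5.4
G1 X7.0 Y5.1
G1 X8.2 Y5.8
G1 X8.5 Y7.0
; layer 7
G0 Z14.9
G0 X7.6 Y6.9
G1 X7.3 Y7.5
G1 X6.7 Y7.6
G1 X6.1 Y7.3
G1 X6.0 Y6.7
G1 X6.3 Y6.1
G1 X6.9 Y6.0
G1 X7.5 Y6.3
G1 X7.6 Y6.9
M2 ; end

The solid is a regular 8-sided pyramid, base circumscribed radius ≈ 6.8 mm, apex at z ≈ 17 mm. Slicing at Δz = 2.1 mm — 8 equal slices spanning the solid's height, so layer i sits at z = i·h/8 — gives 7 non-empty perimeters. Each is a 8-segment closed polygon; G0 lifts to the layer z and rapids to the start vertex, then G1 traces the edges. The cross-section shrinks linearly with z (the slice at the apex is degenerate and omitted).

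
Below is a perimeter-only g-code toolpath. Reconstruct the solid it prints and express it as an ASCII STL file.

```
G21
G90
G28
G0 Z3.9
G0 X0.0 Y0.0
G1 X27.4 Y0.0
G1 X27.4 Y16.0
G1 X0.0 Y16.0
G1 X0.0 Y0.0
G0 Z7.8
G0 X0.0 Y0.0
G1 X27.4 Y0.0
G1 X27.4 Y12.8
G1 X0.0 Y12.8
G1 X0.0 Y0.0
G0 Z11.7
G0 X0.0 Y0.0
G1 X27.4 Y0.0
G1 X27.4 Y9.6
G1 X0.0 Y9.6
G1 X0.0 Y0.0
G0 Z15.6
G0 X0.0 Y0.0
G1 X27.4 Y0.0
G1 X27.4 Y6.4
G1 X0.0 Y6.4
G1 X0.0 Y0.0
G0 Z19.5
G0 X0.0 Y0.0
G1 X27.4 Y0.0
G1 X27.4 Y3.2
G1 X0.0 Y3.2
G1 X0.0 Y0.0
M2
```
solid part
  facet normal 0.0000 0.0000 -1.0000
    outer loop
      vertex 27.4 19.2 0.0
      vertex 27.4 0.0 0.0
      vertex 0.0 0.0 0.0
    endloop
  endfacet
  facet normal 0.0000 0.0000 -1.0000
    outer loop
      vertex 0.0 19.2 0.0
      vertex 27.4 19.2 0.0
      vertex 0.0 0.0 0.0
    endloop
  endfacet
  facet normal 0.0000 -1.0000 0.0000
    outer loop
      vertex 0.0 0.0 0.0
      vertex 27.4 0.0 0.0
      vertex 27.4 0.0 23.4
    endloop
  endfacet
  facet normal 0.0000 -1.0000 0.0000
    outer loop
      vertex 0.0 0.0 0.0
      vertex 27.4 0.0 23.4
      vertex 0.0 0.0 23.4
    endloop
  endfacet
  facet normal 0.0000 0.7731 0.6343
    outer loop
      vertex 0.0 0.0 23.4
      vertex 27.4 0.0 23.4
      vertex 27.4 19.2 0.0
    endloop
  endfacet
  facet normal 0.0000 0.7731 0.6343
    outer loop
      vertex 0.0 0.0 23.4
      vertex 27.4 19.2 0.0
      vertex 0.0 19.2 0.0
    endloop
  endfacet
  facet normal -1.0000 0.0000 0.0000
    outer loop
      vertex 0.0 0.0 23.4
      vertex 0.0 19.2 0.0
      vertex 0.0 0.0 0.0
    endloop
  endfacet
  facet normal 1.0000 0.0000 0.0000
    outer loop
      vertex 27.4 0.0 0.0
      vertex 27.4 19.2 0.0
      vertex 27.4 0.0 23.4
    endloop
  endfacet
endsolid part

The G0 Z moves step by Δz≈3.9 mm. The G1 loops shrink linearly with z, so the solid tapers from its base footprint up to z≈23.4. Closing with a flat bottom cap and the tapered top and triangulating gives 8 facets — a wedge (ramp): 27.4 × 19.2 mm base, rising to 23.4 mm along the y=0 edge and sloping linearly to z=0 at y=19.2.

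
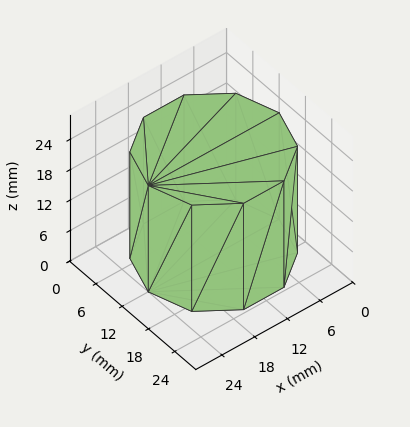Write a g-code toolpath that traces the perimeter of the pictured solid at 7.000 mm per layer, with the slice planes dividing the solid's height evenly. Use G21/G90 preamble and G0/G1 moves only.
Reading the render: the shape is a regular 10-sided prism (a cylinder approximated with 10 flat sides), circumscribed radius ≈ 12 mm, height ≈ 21 mm (dimensions read to the nearest mm from the axis ticks). For the g-code, the solid's height is divided into equal slices at the stated Δz and each level perimeter traced with G1 moves after a G0 lift.

; perimeter-only toolpath
G21 ; units = mm
G90 ; absolute positioning
G28 ; home
; layer 1
G0 Z7.000
G0 X24.000 Y12.000
G1 X21.708 Y19.053
G1 X15.708 Y23.413
G1 X8.292 Y23.413
G1 X2.292 Y19.053
G1 X0.000 Y12.000
G1 X2.292 Y4.947
G1 X8.292 Y0.587
G1 X15.708 Y0.587
G1 X21.708 Y4.947
G1 X24.000 Y12.000
; layer 2
G0 Z14.000
G0 X24.000 Y12.000
G1 X21.708 Y19.053
G1 X15.708 Y23.413
G1 X8.292 Y23.413
G1 X2.292 Y19.053
G1 X0.000 Y12.000
G1 X2.292 Y4.947
G1 X8.292 Y0.587
G1 X15.708 Y0.587
G1 X21.708 Y4.947
G1 X24.000 Y12.000
; layer 3
G0 Z21.000
G0 X24.000 Y12.000
G1 X21.708 Y19.053
G1 X15.708 Y23.413
G1 X8.292 Y23.413
G1 X2.292 Y19.053
G1 X0.000 Y12.000
G1 X2.292 Y4.947
G1 X8.292 Y0.587
G1 X15.708 Y0.587
G1 X21.708 Y4.947
G1 X24.000 Y12.000
M2 ; end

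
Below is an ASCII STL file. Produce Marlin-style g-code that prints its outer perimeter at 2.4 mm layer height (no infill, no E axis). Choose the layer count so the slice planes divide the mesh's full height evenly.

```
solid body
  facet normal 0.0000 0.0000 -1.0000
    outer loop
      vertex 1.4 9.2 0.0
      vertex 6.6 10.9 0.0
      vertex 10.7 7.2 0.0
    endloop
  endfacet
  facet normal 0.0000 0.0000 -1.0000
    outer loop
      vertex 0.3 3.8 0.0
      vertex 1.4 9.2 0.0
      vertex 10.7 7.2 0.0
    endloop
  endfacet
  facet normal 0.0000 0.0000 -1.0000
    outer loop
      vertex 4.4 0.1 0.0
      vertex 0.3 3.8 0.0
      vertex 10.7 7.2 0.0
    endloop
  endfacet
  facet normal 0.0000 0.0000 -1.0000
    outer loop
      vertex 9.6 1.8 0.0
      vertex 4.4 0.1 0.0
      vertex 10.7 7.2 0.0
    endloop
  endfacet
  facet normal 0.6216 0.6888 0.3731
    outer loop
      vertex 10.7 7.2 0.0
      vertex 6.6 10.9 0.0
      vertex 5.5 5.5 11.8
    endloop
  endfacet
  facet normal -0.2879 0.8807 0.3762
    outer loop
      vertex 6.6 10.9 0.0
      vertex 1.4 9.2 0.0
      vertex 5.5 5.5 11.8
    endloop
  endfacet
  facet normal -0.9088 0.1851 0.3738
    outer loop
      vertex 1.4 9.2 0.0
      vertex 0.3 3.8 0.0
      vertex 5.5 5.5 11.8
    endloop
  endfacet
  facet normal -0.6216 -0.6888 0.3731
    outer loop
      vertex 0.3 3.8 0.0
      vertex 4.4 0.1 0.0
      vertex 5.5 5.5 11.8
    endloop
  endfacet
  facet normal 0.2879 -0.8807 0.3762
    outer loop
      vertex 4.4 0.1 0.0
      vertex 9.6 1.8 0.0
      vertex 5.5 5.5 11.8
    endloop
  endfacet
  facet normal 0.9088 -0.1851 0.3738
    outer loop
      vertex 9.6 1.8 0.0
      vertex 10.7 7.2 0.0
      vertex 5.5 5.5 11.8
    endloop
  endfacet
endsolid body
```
; perimeter-only toolpath
G21 ; units = mm
G90 ; absolute positioning
G28 ; home
; layer 1
G0 Z2.4
G0 X9.7 Y6.9
G1 X6.4 Y9.8
G1 X2.2 Y8.5
G1 X1.3 Y4.1
G1 X4.6 Y1.2
G1 X8.8 Y2.5
G1 X9.7 Y6.9
; layer 2
G0 Z4.7
G0 X8.6 Y6.5
G1 X6.2 Y8.7
G1 X3.0 Y7.7
G1 X2.4 Y4.5
G1 X4.8 Y2.3
G1 X8.0 Y3.3
G1 X8.6 Y6.5
; layer 3
G0 Z7.1
G0 X7.6 Y6.2
G1 X5.9 Y7.7
G1 X3.9 Y7.0
G1 X3.4 Y4.8
G1 X5.1 Y3.3
G1 X7.1 Y4.0
G1 X7.6 Y6.2
; layer 4
G0 Z9.4
G0 X6.5 Y5.8
G1 X5.7 Y6.6
G1 X4.7 Y6.2
G1 X4.5 Y5.2
G1 X5.3 Y4.4
G1 X6.3 Y4.8
G1 X6.5 Y5.8
M2 ; end

The solid is a regular 6-sided pyramid, base circumscribed radius ≈ 5.5 mm, apex at z ≈ 11.8 mm. Slicing at Δz = 2.4 mm — 5 equal slices spanning the solid's height, so layer i sits at z = i·h/5 — gives 4 non-empty perimeters. Each is a 6-segment closed polygon; G0 lifts to the layer z and rapids to the start vertex, then G1 traces the edges. The cross-section shrinks linearly with z (the slice at the apex is degenerate and omitted).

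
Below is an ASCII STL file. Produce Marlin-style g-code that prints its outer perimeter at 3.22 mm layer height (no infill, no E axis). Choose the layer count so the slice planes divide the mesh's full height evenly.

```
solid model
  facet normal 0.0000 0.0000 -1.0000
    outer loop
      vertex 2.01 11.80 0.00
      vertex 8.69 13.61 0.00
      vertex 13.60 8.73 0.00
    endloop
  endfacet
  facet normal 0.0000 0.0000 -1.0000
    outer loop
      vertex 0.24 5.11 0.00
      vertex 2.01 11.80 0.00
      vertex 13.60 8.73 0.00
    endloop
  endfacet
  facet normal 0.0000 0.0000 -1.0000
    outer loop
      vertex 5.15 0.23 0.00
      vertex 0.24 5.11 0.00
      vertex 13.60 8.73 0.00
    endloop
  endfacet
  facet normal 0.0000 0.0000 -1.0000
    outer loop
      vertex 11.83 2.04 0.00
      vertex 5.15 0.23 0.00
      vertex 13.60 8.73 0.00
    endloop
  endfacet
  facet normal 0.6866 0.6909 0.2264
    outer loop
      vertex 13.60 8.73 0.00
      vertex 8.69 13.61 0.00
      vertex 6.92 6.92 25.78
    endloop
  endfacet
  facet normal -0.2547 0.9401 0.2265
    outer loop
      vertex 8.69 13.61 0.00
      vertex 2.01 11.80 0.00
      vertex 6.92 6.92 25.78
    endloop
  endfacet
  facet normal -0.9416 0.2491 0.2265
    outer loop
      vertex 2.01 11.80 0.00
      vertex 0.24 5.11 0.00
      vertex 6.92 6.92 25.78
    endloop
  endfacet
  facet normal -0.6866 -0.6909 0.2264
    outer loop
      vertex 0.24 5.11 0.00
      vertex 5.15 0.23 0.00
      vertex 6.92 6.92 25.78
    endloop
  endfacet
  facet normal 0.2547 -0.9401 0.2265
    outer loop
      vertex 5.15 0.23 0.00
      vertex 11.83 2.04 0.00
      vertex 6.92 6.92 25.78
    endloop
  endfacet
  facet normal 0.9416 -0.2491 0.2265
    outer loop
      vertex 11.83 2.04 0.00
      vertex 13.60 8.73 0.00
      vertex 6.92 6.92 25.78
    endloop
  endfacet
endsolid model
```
; perimeter-only toolpath
G21 ; units = mm
G90 ; absolute positioning
G28 ; home
; layer 1
G0 Z3.22
G0 X12.77 Y8.50
G1 X8.47 Y12.77
G1 X2.62 Y11.19
G1 X1.07 Y5.34
G1 X5.37 Y1.07
G1 X11.22 Y2.65
G1 X12.77 Y8.50
; layer 2
G0 Z6.45
G0 X11.93 Y8.28
G1 X8.25 Y11.94
G1 X3.24 Y10.58
G1 X1.91 Y5.56
G1 X5.59 Y1.90
G1 X10.60 Y3.26
G1 X11.93 Y8.28
; layer 3
G0 Z9.67
G0 X11.09 Y8.05
G1 X8.03 Y11.10
G1 X3.85 Y9.97
G1 X2.74 Y5.79
G1 X5.81 Y2.74
G1 X9.99 Y3.87
G1 X11.09 Y8.05
; layer 4
G0 Z12.89
G0 X10.26 Y7.83
G1 X7.80 Y10.27
G1 X4.46 Y9.36
G1 X3.58 Y6.02
G1 X6.04 Y3.58
G1 X9.38 Y4.48
G1 X10.26 Y7.83
; layer 5
G0 Z16.11
G0 X9.43 Y7.60
G1 X7.58 Y9.43
G1 X5.08 Y8.75
G1 X4.42 Y6.24
G1 X6.26 Y4.41
G1 X8.76 Y5.09
G1 X9.43 Y7.60
; layer 6
G0 Z19.34
G0 X8.59 Y7.37
G1 X7.36 Y8.59
G1 X5.69 Y8.14
G1 X5.25 Y6.47
G1 X6.48 Y5.25
G1 X8.15 Y5.70
G1 X8.59 Y7.37
; layer 7
G0 Z22.56
G0 X7.75 Y7.15
G1 X7.14 Y7.76
G1 X6.31 Y7.53
G1 X6.08 Y6.69
G1 X6.70 Y6.08
G1 X7.53 Y6.31
G1 X7.75 Y7.15
M2 ; end

The solid is a regular 6-sided pyramid, base circumscribed radius ≈ 6.92 mm, apex at z ≈ 25.8 mm. Slicing at Δz = 3.22 mm — 8 equal slices spanning the solid's height, so layer i sits at z = i·h/8 — gives 7 non-empty perimeters. Each is a 6-segment closed polygon; G0 lifts to the layer z and rapids to the start vertex, then G1 traces the edges. The cross-section shrinks linearly with z (the slice at the apex is degenerate and omitted).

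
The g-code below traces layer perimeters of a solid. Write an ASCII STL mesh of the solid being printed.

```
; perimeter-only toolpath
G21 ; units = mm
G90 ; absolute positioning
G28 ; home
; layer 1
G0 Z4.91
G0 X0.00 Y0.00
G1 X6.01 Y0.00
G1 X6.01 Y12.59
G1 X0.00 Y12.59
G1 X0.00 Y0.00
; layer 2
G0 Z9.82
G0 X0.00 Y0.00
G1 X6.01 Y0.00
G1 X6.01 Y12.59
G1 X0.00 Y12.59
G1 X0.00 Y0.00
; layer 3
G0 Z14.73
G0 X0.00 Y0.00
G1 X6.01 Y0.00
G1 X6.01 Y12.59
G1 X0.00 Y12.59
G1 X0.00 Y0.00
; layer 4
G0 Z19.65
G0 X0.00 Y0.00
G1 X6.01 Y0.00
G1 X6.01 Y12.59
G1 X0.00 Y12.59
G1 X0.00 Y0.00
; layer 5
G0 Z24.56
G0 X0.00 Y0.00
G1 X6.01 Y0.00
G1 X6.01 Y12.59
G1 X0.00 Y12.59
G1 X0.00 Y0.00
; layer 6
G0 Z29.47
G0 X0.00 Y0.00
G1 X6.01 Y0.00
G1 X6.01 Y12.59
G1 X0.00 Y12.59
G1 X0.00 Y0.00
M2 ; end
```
solid part
  facet normal 0.0000 0.0000 -1.0000
    outer loop
      vertex 6.01 12.59 0.00
      vertex 6.01 0.00 0.00
      vertex 0.00 0.00 0.00
    endloop
  endfacet
  facet normal 0.0000 0.0000 -1.0000
    outer loop
      vertex 0.00 12.59 0.00
      vertex 6.01 12.59 0.00
      vertex 0.00 0.00 0.00
    endloop
  endfacet
  facet normal 0.0000 0.0000 1.0000
    outer loop
      vertex 0.00 0.00 29.47
      vertex 6.01 0.00 29.47
      vertex 6.01 12.59 29.47
    endloop
  endfacet
  facet normal 0.0000 0.0000 1.0000
    outer loop
      vertex 0.00 0.00 29.47
      vertex 6.01 12.59 29.47
      vertex 0.00 12.59 29.47
    endloop
  endfacet
  facet normal 0.0000 -1.0000 0.0000
    outer loop
      vertex 0.00 0.00 0.00
      vertex 6.01 0.00 0.00
      vertex 6.01 0.00 29.47
    endloop
  endfacet
  facet normal 0.0000 -1.0000 0.0000
    outer loop
      vertex 0.00 0.00 0.00
      vertex 6.01 0.00 29.47
      vertex 0.00 0.00 29.47
    endloop
  endfacet
  facet normal 0.0000 1.0000 0.0000
    outer loop
      vertex 6.01 12.59 29.47
      vertex 6.01 12.59 0.00
      vertex 0.00 12.59 0.00
    endloop
  endfacet
  facet normal 0.0000 1.0000 0.0000
    outer loop
      vertex 0.00 12.59 29.47
      vertex 6.01 12.59 29.47
      vertex 0.00 12.59 0.00
    endloop
  endfacet
  facet normal -1.0000 0.0000 0.0000
    outer loop
      vertex 0.00 12.59 29.47
      vertex 0.00 12.59 0.00
      vertex 0.00 0.00 0.00
    endloop
  endfacet
  facet normal -1.0000 0.0000 0.0000
    outer loop
      vertex 0.00 0.00 29.47
      vertex 0.00 12.59 29.47
      vertex 0.00 0.00 0.00
    endloop
  endfacet
  facet normal 1.0000 0.0000 0.0000
    outer loop
      vertex 6.01 0.00 0.00
      vertex 6.01 12.59 0.00
      vertex 6.01 12.59 29.47
    endloop
  endfacet
  facet normal 1.0000 0.0000 0.0000
    outer loop
      vertex 6.01 0.00 0.00
      vertex 6.01 12.59 29.47
      vertex 6.01 0.00 29.47
    endloop
  endfacet
endsolid part

The G0 Z moves step by Δz≈4.91 mm. Every layer's G1 loop is the same polygon, so the solid is a straight extrusion of it from z=0 to z≈29.5. Closing with flat bottom and top caps and triangulating gives 12 facets — a rectangular box, roughly 6.01 × 12.6 mm footprint and 29.5 mm tall.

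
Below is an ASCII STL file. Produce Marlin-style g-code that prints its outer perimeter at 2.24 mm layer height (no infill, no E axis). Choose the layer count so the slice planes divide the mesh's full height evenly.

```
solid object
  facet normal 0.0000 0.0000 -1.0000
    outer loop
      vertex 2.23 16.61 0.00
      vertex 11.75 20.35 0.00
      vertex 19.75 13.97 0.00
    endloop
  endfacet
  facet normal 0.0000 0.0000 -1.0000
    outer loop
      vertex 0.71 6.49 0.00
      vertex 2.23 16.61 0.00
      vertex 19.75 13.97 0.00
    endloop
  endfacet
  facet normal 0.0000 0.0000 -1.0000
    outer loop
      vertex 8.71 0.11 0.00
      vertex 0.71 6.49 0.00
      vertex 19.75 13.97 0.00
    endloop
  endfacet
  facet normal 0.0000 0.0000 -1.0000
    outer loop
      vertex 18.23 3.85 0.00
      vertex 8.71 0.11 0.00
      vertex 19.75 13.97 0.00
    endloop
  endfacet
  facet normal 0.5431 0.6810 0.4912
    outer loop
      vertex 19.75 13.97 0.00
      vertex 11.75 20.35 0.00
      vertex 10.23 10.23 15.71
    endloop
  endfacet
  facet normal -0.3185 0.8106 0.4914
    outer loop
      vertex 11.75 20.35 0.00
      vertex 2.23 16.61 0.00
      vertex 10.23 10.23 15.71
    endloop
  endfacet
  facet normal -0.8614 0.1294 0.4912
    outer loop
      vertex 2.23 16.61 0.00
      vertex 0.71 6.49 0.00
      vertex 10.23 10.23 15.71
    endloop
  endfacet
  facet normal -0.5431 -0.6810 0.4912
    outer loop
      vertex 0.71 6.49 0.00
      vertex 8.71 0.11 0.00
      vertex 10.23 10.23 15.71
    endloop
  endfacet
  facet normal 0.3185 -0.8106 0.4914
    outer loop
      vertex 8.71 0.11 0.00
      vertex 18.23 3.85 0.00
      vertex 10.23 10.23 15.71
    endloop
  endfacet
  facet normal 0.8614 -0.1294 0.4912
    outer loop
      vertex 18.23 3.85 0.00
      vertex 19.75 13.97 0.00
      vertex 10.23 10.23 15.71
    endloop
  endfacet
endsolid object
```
; perimeter-only toolpath
G21 ; units = mm
G90 ; absolute positioning
G28 ; home
; layer 1
G0 Z2.24
G0 X18.39 Y13.44
G1 X11.53 Y18.90
G1 X3.37 Y15.70
G1 X2.07 Y7.02
G1 X8.93 Y1.56
G1 X17.09 Y4.76
G1 X18.39 Y13.44
; layer 2
G0 Z4.49
G0 X17.03 Y12.90
G1 X11.32 Y17.46
G1 X4.52 Y14.79
G1 X3.43 Y7.56
G1 X9.14 Y3.00
G1 X15.94 Y5.67
G1 X17.03 Y12.90
; layer 3
G0 Z6.73
G0 X15.67 Y12.37
G1 X11.10 Y16.01
G1 X5.66 Y13.88
G1 X4.79 Y8.09
G1 X9.36 Y4.45
G1 X14.80 Y6.58
G1 X15.67 Y12.37
; layer 4
G0 Z8.98
G0 X14.31 Y11.83
G1 X10.88 Y14.57
G1 X6.80 Y12.96
G1 X6.15 Y8.63
G1 X9.58 Y5.89
G1 X13.66 Y7.50
G1 X14.31 Y11.83
; layer 5
G0 Z11.22
G0 X12.95 Y11.30
G1 X10.66 Y13.12
G1 X7.94 Y12.05
G1 X7.51 Y9.16
G1 X9.80 Y7.34
G1 X12.52 Y8.41
G1 X12.95 Y11.30
; layer 6
G0 Z13.47
G0 X11.59 Y10.76
G1 X10.45 Y11.68
G1 X9.09 Y11.14
G1 X8.87 Y9.70
G1 X10.01 Y8.78
G1 X11.37 Y9.32
G1 X11.59 Y10.76
M2 ; end

The solid is a regular 6-sided pyramid, base circumscribed radius ≈ 10.2 mm, apex at z ≈ 15.7 mm. Slicing at Δz = 2.24 mm — 7 equal slices spanning the solid's height, so layer i sits at z = i·h/7 — gives 6 non-empty perimeters. Each is a 6-segment closed polygon; G0 lifts to the layer z and rapids to the start vertex, then G1 traces the edges. The cross-section shrinks linearly with z (the slice at the apex is degenerate and omitted).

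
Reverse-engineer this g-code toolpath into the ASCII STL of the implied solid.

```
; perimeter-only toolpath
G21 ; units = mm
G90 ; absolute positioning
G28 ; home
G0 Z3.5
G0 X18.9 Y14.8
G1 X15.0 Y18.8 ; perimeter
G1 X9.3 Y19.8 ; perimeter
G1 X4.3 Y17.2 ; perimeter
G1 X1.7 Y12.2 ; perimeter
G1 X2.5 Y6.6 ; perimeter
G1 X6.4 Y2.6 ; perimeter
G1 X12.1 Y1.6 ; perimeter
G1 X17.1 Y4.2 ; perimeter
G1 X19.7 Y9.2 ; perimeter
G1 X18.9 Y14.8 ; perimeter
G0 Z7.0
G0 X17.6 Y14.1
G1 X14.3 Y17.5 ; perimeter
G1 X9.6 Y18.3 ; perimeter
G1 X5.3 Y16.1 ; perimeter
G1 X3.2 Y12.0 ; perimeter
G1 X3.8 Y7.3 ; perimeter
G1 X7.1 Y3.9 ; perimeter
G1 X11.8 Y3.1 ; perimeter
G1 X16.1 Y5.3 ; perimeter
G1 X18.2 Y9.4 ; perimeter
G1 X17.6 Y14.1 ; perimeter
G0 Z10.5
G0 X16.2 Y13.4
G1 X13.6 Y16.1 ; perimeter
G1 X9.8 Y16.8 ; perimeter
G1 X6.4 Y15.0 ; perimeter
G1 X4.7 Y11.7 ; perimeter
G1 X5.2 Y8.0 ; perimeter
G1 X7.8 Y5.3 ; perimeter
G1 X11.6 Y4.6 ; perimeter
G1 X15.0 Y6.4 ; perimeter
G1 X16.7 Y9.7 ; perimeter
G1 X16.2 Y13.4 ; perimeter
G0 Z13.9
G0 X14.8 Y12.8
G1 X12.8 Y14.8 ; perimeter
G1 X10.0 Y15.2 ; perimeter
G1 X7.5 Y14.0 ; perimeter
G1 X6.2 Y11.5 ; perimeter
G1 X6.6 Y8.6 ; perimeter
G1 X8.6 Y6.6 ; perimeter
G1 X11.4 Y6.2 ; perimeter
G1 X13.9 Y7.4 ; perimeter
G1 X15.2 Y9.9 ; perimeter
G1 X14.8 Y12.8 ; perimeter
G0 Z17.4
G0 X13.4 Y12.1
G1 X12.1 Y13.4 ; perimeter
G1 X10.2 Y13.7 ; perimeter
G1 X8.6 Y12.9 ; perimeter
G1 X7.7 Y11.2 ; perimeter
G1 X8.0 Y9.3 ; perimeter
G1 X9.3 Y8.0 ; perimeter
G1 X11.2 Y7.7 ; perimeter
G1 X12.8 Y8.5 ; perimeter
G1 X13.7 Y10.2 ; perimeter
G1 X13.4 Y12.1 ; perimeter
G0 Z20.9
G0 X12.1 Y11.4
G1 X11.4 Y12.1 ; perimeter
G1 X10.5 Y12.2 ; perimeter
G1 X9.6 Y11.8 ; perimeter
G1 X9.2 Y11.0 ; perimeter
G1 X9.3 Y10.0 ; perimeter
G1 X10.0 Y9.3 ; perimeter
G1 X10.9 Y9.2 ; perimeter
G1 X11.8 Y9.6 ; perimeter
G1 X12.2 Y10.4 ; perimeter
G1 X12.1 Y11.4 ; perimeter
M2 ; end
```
solid part
  facet normal 0.0000 0.0000 -1.0000
    outer loop
      vertex 9.1 21.3 0.0
      vertex 15.7 20.2 0.0
      vertex 20.3 15.5 0.0
    endloop
  endfacet
  facet normal 0.0000 0.0000 -1.0000
    outer loop
      vertex 3.2 18.3 0.0
      vertex 9.1 21.3 0.0
      vertex 20.3 15.5 0.0
    endloop
  endfacet
  facet normal 0.0000 0.0000 -1.0000
    outer loop
      vertex 0.2 12.5 0.0
      vertex 3.2 18.3 0.0
      vertex 20.3 15.5 0.0
    endloop
  endfacet
  facet normal 0.0000 0.0000 -1.0000
    outer loop
      vertex 1.1 5.9 0.0
      vertex 0.2 12.5 0.0
      vertex 20.3 15.5 0.0
    endloop
  endfacet
  facet normal 0.0000 0.0000 -1.0000
    outer loop
      vertex 5.7 1.2 0.0
      vertex 1.1 5.9 0.0
      vertex 20.3 15.5 0.0
    endloop
  endfacet
  facet normal 0.0000 0.0000 -1.0000
    outer loop
      vertex 12.3 0.1 0.0
      vertex 5.7 1.2 0.0
      vertex 20.3 15.5 0.0
    endloop
  endfacet
  facet normal 0.0000 0.0000 -1.0000
    outer loop
      vertex 18.2 3.1 0.0
      vertex 12.3 0.1 0.0
      vertex 20.3 15.5 0.0
    endloop
  endfacet
  facet normal 0.0000 0.0000 -1.0000
    outer loop
      vertex 21.2 8.9 0.0
      vertex 18.2 3.1 0.0
      vertex 20.3 15.5 0.0
    endloop
  endfacet
  facet normal 0.6592 0.6452 0.3863
    outer loop
      vertex 20.3 15.5 0.0
      vertex 15.7 20.2 0.0
      vertex 10.7 10.7 24.4
    endloop
  endfacet
  facet normal 0.1517 0.9102 0.3855
    outer loop
      vertex 15.7 20.2 0.0
      vertex 9.1 21.3 0.0
      vertex 10.7 10.7 24.4
    endloop
  endfacet
  facet normal -0.4183 0.8227 0.3848
    outer loop
      vertex 9.1 21.3 0.0
      vertex 3.2 18.3 0.0
      vertex 10.7 10.7 24.4
    endloop
  endfacet
  facet normal -0.8201 0.4242 0.3842
    outer loop
      vertex 3.2 18.3 0.0
      vertex 0.2 12.5 0.0
      vertex 10.7 10.7 24.4
    endloop
  endfacet
  facet normal -0.9147 -0.1247 0.3844
    outer loop
      vertex 0.2 12.5 0.0
      vertex 1.1 5.9 0.0
      vertex 10.7 10.7 24.4
    endloop
  endfacet
  facet normal -0.6592 -0.6452 0.3863
    outer loop
      vertex 1.1 5.9 0.0
      vertex 5.7 1.2 0.0
      vertex 10.7 10.7 24.4
    endloop
  endfacet
  facet normal -0.1517 -0.9102 0.3855
    outer loop
      vertex 5.7 1.2 0.0
      vertex 12.3 0.1 0.0
      vertex 10.7 10.7 24.4
    endloop
  endfacet
  facet normal 0.4183 -0.8227 0.3848
    outer loop
      vertex 12.3 0.1 0.0
      vertex 18.2 3.1 0.0
      vertex 10.7 10.7 24.4
    endloop
  endfacet
  facet normal 0.8201 -0.4242 0.3842
    outer loop
      vertex 18.2 3.1 0.0
      vertex 21.2 8.9 0.0
      vertex 10.7 10.7 24.4
    endloop
  endfacet
  facet normal 0.9147 0.1247 0.3844
    outer loop
      vertex 21.2 8.9 0.0
      vertex 20.3 15.5 0.0
      vertex 10.7 10.7 24.4
    endloop
  endfacet
endsolid part

The G0 Z moves step by Δz≈3.5 mm. The G1 loops shrink linearly with z, so the solid tapers from its base footprint up to z≈24.4. Closing with a flat bottom cap and the tapered top and triangulating gives 18 facets — a regular 10-sided pyramid, base circumscribed radius ≈ 10.7 mm, apex at z ≈ 24.4 mm.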